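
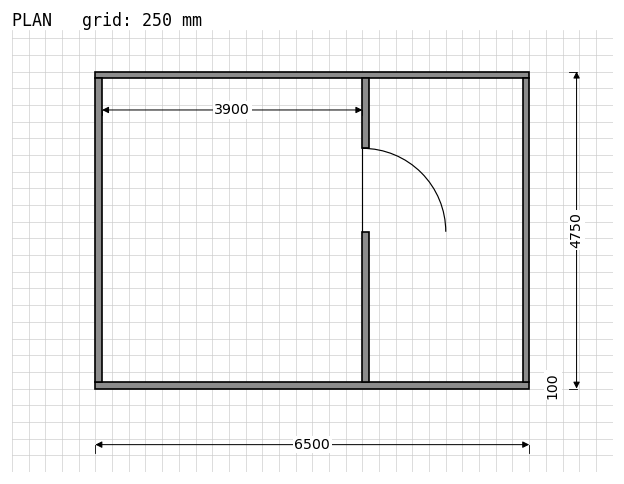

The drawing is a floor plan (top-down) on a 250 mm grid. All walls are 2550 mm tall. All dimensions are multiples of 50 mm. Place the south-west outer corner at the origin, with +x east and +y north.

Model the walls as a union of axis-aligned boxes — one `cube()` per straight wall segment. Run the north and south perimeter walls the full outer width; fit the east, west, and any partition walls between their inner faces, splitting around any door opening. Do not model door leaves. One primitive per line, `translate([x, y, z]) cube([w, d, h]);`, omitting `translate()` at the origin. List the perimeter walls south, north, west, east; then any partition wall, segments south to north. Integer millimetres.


cube([6500, 100, 2550]);
translate([0, 4650, 0]) cube([6500, 100, 2550]);
translate([0, 100, 0]) cube([100, 4550, 2550]);
translate([6400, 100, 0]) cube([100, 4550, 2550]);
translate([4000, 100, 0]) cube([100, 2250, 2550]);
translate([4000, 3600, 0]) cube([100, 1050, 2550]);


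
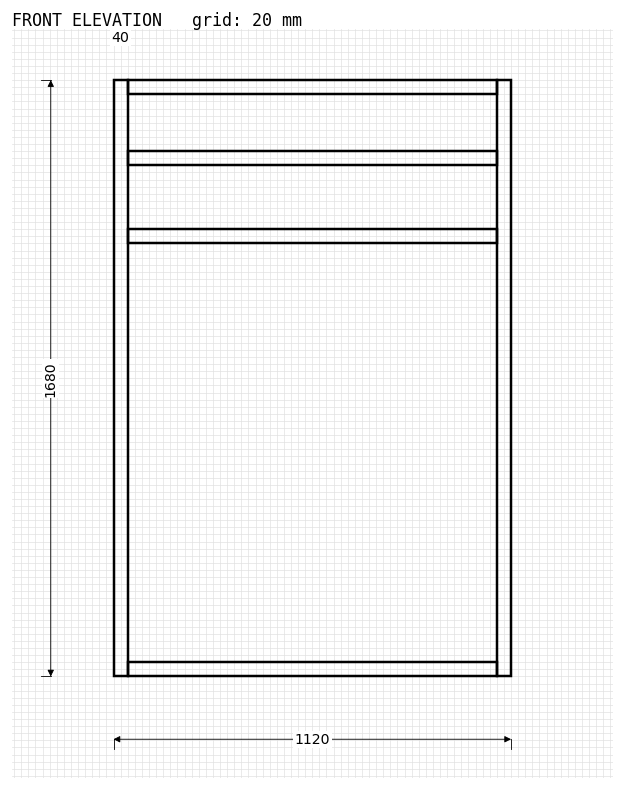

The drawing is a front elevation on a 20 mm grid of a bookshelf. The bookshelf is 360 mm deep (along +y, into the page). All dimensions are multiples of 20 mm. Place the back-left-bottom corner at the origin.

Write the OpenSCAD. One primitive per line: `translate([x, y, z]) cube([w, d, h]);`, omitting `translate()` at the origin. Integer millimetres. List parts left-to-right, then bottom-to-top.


cube([40, 360, 1680]);
translate([40, 0, 0]) cube([1040, 360, 40]);
translate([40, 0, 1220]) cube([1040, 360, 40]);
translate([40, 0, 1440]) cube([1040, 360, 40]);
translate([40, 0, 1640]) cube([1040, 360, 40]);
translate([1080, 0, 0]) cube([40, 360, 1680]);


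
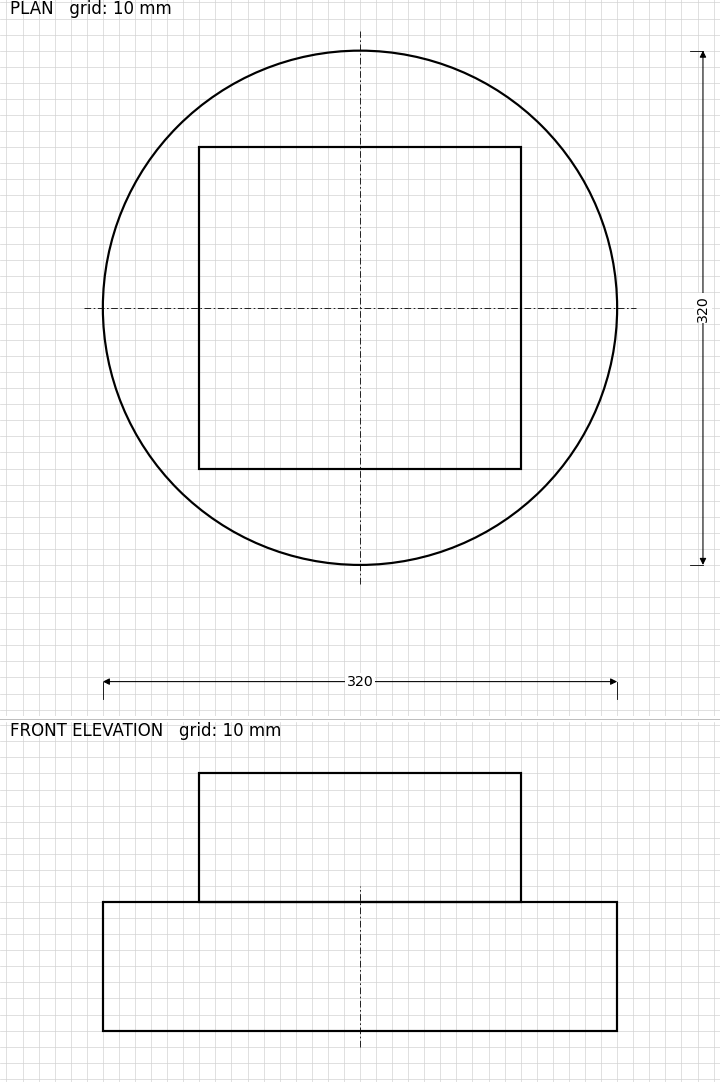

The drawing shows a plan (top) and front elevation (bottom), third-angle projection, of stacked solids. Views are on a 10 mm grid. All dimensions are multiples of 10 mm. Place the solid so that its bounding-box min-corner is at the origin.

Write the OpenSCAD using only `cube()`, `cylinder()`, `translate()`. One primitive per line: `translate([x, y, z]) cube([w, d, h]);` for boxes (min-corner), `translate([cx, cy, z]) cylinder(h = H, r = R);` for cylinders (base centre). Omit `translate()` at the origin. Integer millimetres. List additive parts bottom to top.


translate([160, 160, 0]) cylinder(h = 80, r = 160);
translate([60, 60, 80]) cube([200, 200, 80]);


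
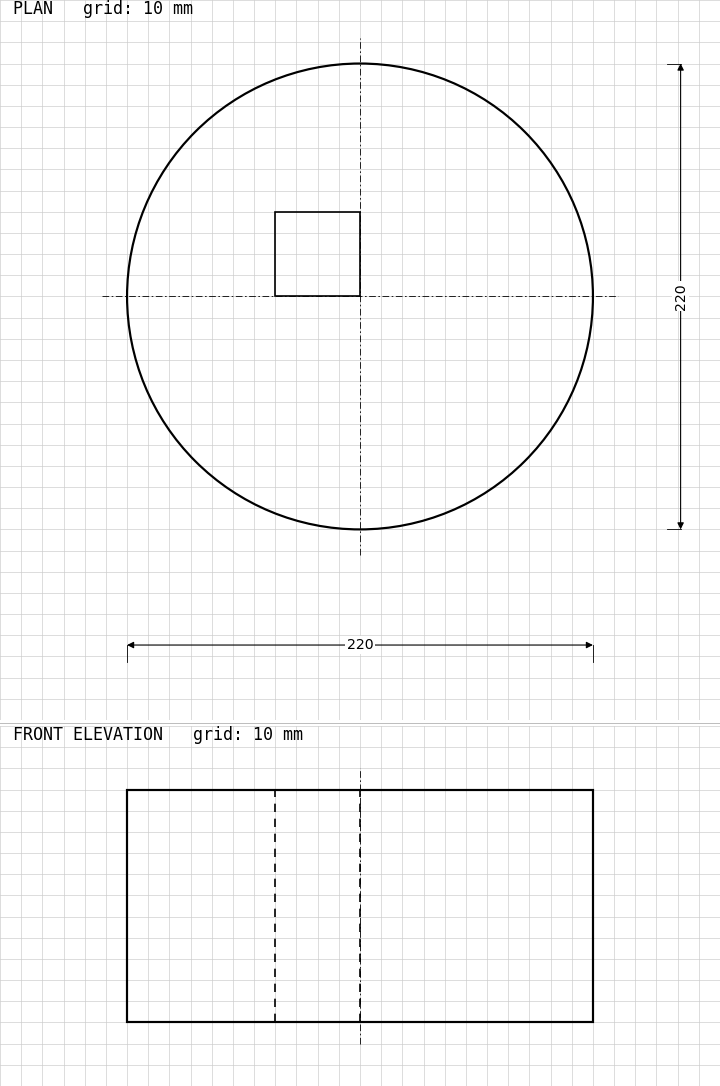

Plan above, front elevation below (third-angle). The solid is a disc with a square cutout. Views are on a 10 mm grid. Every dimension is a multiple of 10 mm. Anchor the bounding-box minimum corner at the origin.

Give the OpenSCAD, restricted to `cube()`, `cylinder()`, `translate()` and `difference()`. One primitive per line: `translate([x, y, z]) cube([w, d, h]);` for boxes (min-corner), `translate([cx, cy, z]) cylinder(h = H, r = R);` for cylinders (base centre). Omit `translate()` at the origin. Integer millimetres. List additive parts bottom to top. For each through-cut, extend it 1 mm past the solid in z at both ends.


difference() {
  translate([110, 110, 0]) cylinder(h = 110, r = 110);
  translate([70, 110, -1]) cube([40, 40, 112]);
}


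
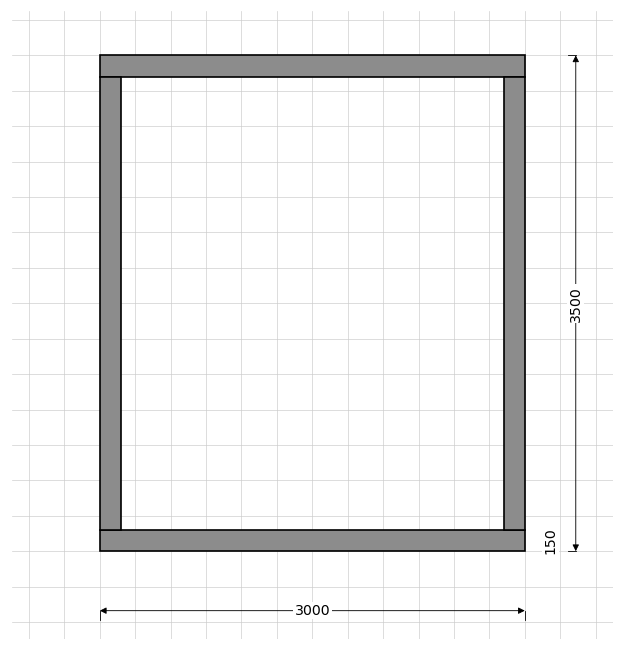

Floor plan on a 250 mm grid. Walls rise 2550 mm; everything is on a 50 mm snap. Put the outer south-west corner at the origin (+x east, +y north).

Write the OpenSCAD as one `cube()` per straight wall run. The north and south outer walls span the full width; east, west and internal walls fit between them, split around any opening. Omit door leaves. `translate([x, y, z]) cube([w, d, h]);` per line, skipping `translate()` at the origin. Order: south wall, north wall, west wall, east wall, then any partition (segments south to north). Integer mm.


cube([3000, 150, 2550]);
translate([0, 3350, 0]) cube([3000, 150, 2550]);
translate([0, 150, 0]) cube([150, 3200, 2550]);
translate([2850, 150, 0]) cube([150, 3200, 2550]);


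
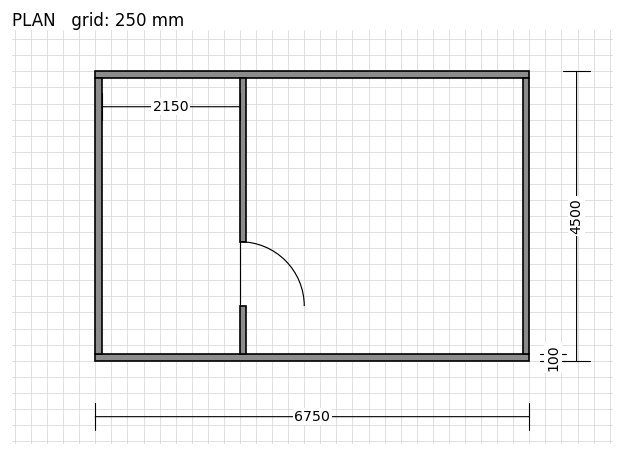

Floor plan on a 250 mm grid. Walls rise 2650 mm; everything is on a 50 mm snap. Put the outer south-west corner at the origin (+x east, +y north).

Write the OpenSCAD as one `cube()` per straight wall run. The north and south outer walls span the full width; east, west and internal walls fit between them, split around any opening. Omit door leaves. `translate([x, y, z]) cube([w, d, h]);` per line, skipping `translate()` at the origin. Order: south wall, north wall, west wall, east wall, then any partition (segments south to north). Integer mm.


cube([6750, 100, 2650]);
translate([0, 4400, 0]) cube([6750, 100, 2650]);
translate([0, 100, 0]) cube([100, 4300, 2650]);
translate([6650, 100, 0]) cube([100, 4300, 2650]);
translate([2250, 100, 0]) cube([100, 750, 2650]);
translate([2250, 1850, 0]) cube([100, 2550, 2650]);


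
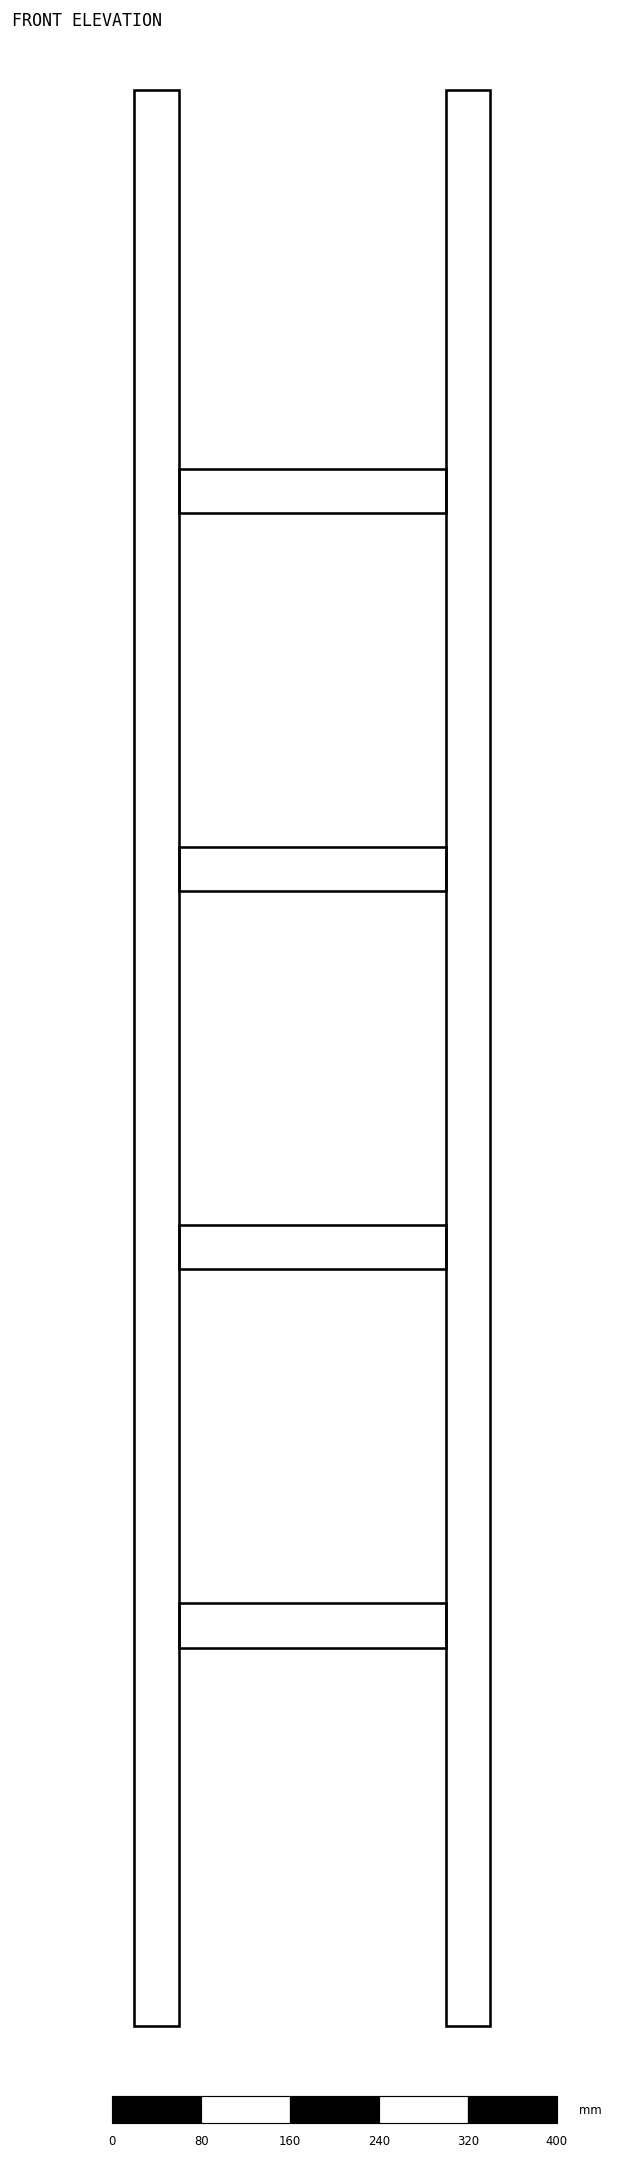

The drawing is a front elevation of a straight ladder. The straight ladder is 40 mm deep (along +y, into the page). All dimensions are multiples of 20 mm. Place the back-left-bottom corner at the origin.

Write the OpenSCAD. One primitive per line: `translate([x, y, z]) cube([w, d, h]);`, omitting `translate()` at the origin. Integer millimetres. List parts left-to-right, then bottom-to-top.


cube([40, 40, 1740]);
translate([40, 0, 340]) cube([240, 40, 40]);
translate([40, 0, 680]) cube([240, 40, 40]);
translate([40, 0, 1020]) cube([240, 40, 40]);
translate([40, 0, 1360]) cube([240, 40, 40]);
translate([280, 0, 0]) cube([40, 40, 1740]);


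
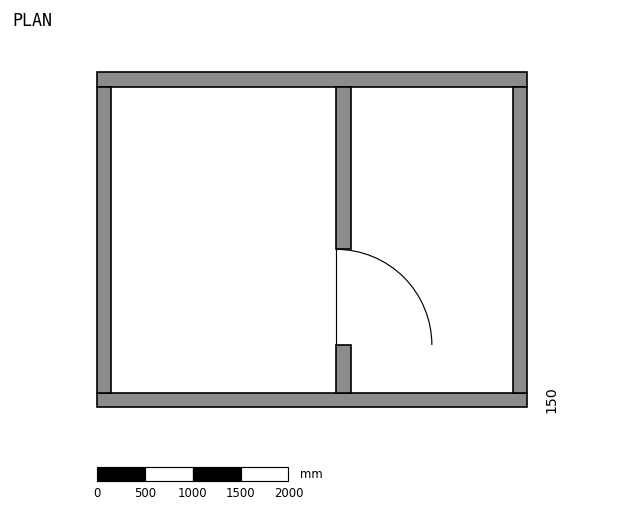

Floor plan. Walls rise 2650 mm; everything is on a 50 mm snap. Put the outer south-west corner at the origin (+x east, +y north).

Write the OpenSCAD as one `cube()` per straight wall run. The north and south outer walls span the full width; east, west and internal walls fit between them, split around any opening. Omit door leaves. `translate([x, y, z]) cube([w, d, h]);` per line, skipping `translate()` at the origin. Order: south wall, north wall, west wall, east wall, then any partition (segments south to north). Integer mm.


cube([4500, 150, 2650]);
translate([0, 3350, 0]) cube([4500, 150, 2650]);
translate([0, 150, 0]) cube([150, 3200, 2650]);
translate([4350, 150, 0]) cube([150, 3200, 2650]);
translate([2500, 150, 0]) cube([150, 500, 2650]);
translate([2500, 1650, 0]) cube([150, 1700, 2650]);


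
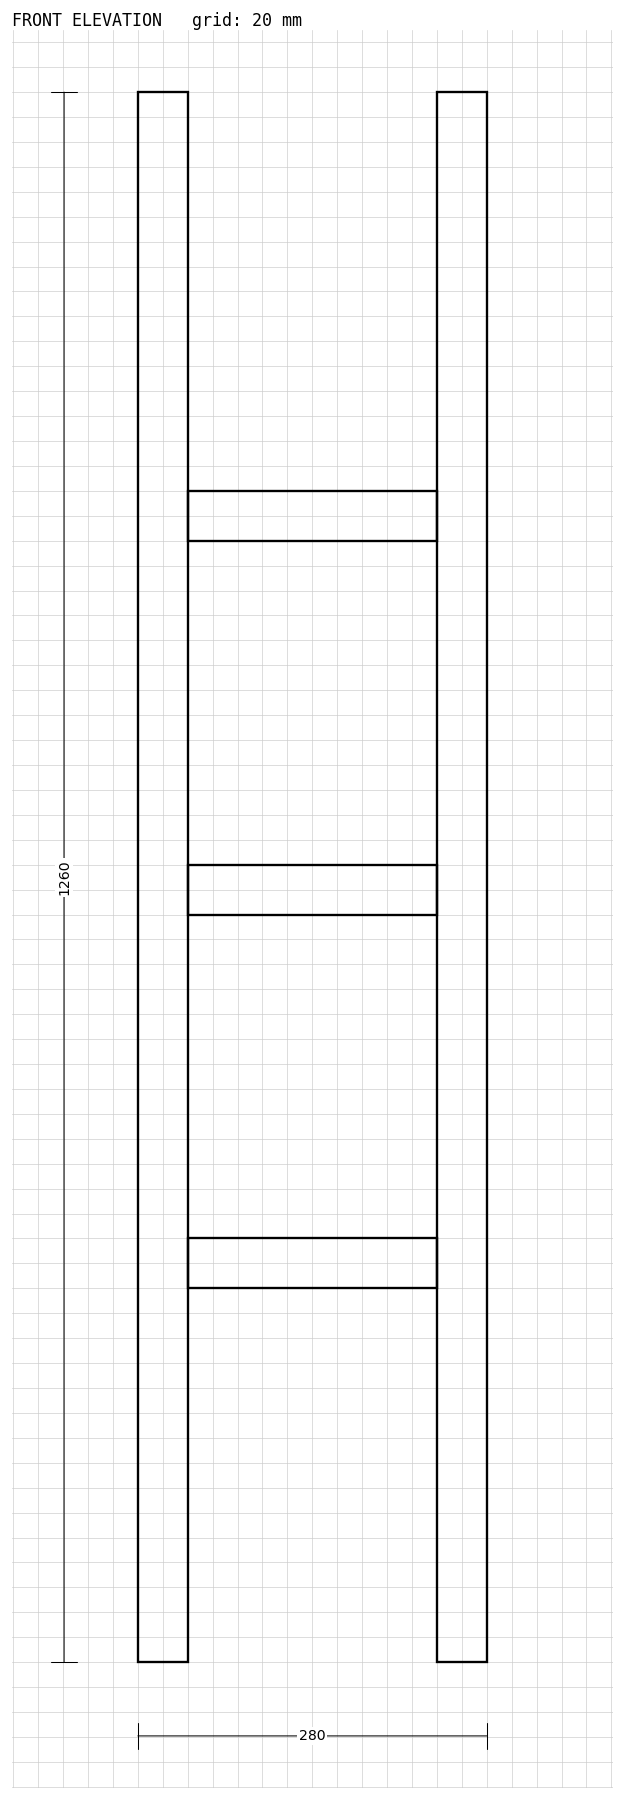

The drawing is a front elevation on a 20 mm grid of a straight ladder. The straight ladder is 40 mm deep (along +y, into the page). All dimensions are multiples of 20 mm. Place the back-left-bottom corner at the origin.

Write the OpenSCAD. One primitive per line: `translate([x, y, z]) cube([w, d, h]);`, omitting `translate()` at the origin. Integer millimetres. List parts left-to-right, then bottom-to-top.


cube([40, 40, 1260]);
translate([40, 0, 300]) cube([200, 40, 40]);
translate([40, 0, 600]) cube([200, 40, 40]);
translate([40, 0, 900]) cube([200, 40, 40]);
translate([240, 0, 0]) cube([40, 40, 1260]);


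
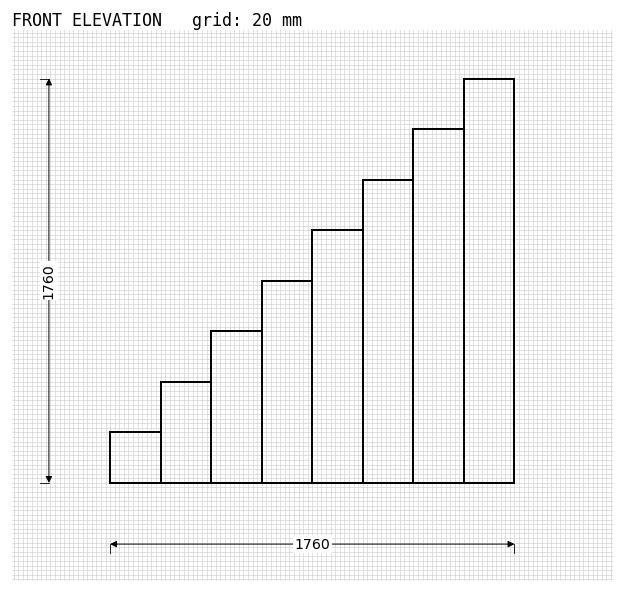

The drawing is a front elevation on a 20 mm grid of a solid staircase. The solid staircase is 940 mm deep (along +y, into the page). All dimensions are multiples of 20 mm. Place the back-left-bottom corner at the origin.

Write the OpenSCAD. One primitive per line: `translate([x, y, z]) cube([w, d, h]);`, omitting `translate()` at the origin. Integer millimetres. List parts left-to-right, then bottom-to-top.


cube([220, 940, 220]);
translate([220, 0, 0]) cube([220, 940, 440]);
translate([440, 0, 0]) cube([220, 940, 660]);
translate([660, 0, 0]) cube([220, 940, 880]);
translate([880, 0, 0]) cube([220, 940, 1100]);
translate([1100, 0, 0]) cube([220, 940, 1320]);
translate([1320, 0, 0]) cube([220, 940, 1540]);
translate([1540, 0, 0]) cube([220, 940, 1760]);


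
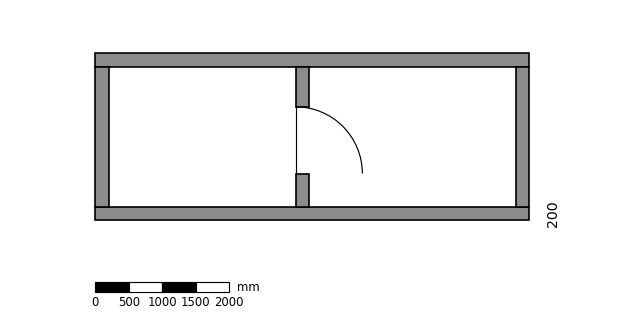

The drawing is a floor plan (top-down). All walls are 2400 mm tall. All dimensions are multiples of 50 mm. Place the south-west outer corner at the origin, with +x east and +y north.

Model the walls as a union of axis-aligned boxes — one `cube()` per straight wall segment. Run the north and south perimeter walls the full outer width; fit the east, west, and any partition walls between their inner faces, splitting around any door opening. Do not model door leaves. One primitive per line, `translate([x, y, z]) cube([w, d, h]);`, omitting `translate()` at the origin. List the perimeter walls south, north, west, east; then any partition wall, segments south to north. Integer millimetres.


cube([6500, 200, 2400]);
translate([0, 2300, 0]) cube([6500, 200, 2400]);
translate([0, 200, 0]) cube([200, 2100, 2400]);
translate([6300, 200, 0]) cube([200, 2100, 2400]);
translate([3000, 200, 0]) cube([200, 500, 2400]);
translate([3000, 1700, 0]) cube([200, 600, 2400]);


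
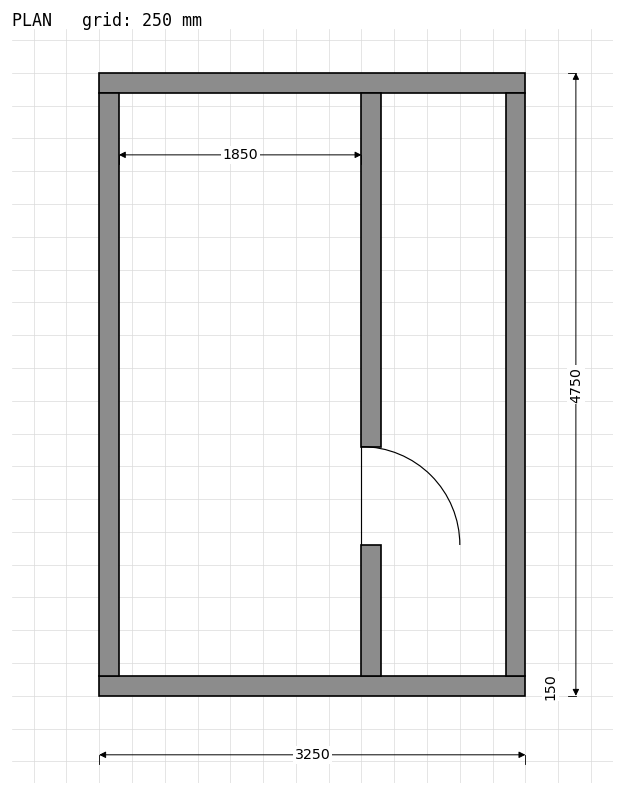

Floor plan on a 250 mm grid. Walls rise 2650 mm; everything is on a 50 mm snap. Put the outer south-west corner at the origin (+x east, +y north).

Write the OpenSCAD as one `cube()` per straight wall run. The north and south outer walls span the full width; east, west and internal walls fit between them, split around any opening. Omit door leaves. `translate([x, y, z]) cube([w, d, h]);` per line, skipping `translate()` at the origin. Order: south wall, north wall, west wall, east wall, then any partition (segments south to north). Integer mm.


cube([3250, 150, 2650]);
translate([0, 4600, 0]) cube([3250, 150, 2650]);
translate([0, 150, 0]) cube([150, 4450, 2650]);
translate([3100, 150, 0]) cube([150, 4450, 2650]);
translate([2000, 150, 0]) cube([150, 1000, 2650]);
translate([2000, 1900, 0]) cube([150, 2700, 2650]);


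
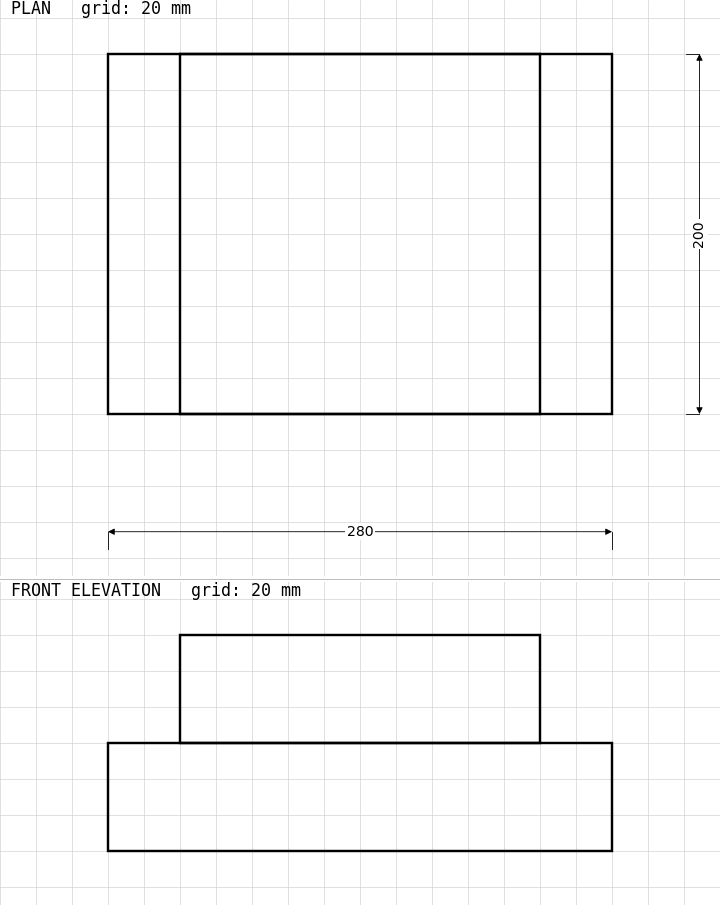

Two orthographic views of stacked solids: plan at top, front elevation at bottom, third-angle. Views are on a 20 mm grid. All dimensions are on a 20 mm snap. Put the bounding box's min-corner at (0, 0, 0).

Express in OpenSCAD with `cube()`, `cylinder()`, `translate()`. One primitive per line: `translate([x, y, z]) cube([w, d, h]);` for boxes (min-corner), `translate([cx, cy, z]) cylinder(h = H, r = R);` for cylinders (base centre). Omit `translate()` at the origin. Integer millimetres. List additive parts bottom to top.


cube([280, 200, 60]);
translate([40, 0, 60]) cube([200, 200, 60]);


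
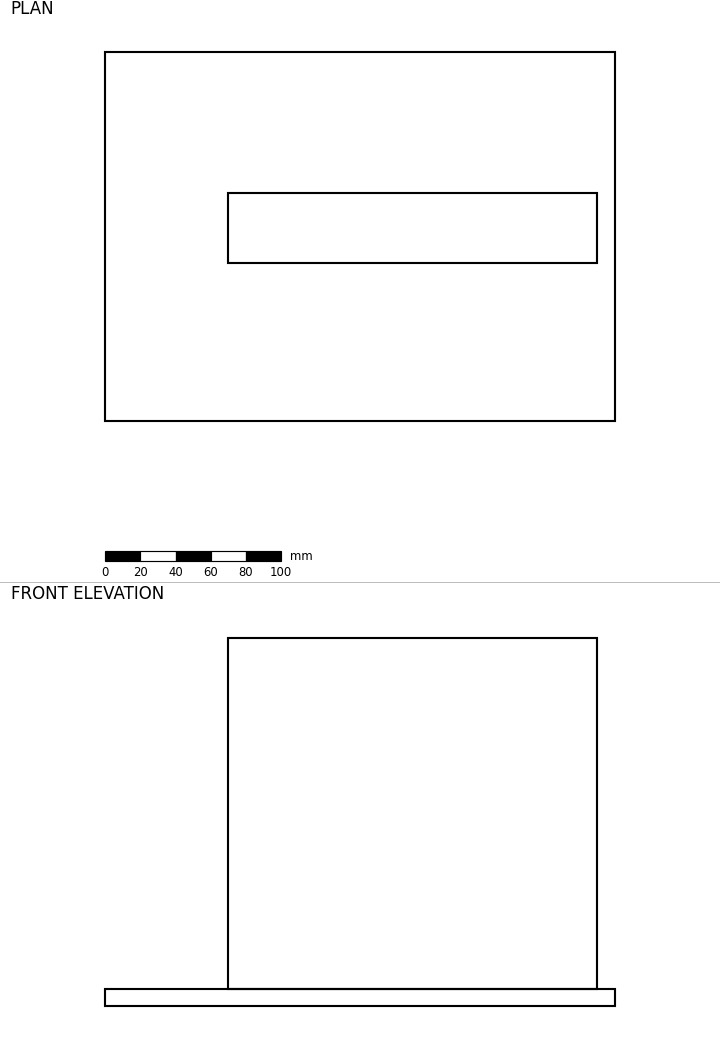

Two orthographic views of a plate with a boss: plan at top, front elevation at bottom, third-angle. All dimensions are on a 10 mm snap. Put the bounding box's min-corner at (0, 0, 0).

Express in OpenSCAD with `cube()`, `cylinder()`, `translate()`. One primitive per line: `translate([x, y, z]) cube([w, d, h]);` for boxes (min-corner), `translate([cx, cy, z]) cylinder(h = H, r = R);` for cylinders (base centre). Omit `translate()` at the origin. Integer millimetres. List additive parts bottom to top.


cube([290, 210, 10]);
translate([70, 90, 10]) cube([210, 40, 200]);


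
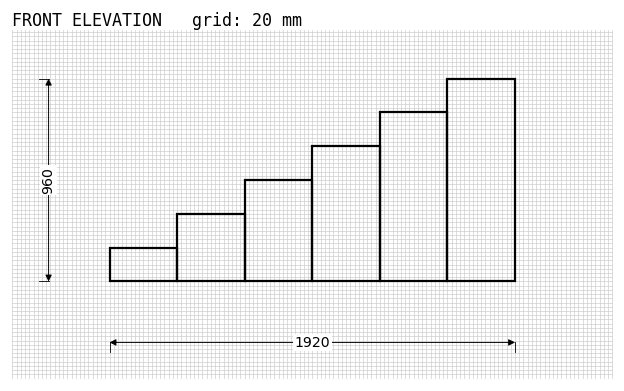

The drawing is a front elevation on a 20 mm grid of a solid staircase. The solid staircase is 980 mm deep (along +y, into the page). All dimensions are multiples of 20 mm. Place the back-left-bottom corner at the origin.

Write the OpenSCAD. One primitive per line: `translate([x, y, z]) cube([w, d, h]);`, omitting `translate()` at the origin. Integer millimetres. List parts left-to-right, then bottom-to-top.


cube([320, 980, 160]);
translate([320, 0, 0]) cube([320, 980, 320]);
translate([640, 0, 0]) cube([320, 980, 480]);
translate([960, 0, 0]) cube([320, 980, 640]);
translate([1280, 0, 0]) cube([320, 980, 800]);
translate([1600, 0, 0]) cube([320, 980, 960]);


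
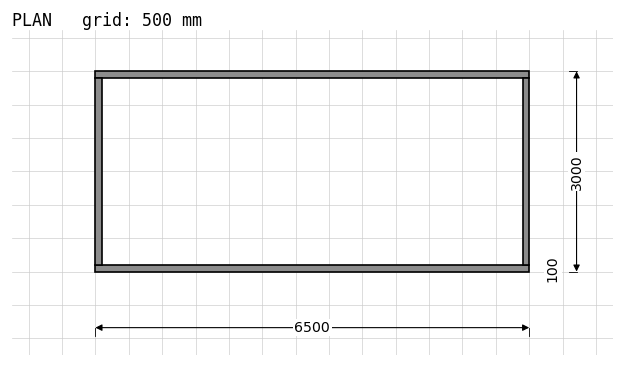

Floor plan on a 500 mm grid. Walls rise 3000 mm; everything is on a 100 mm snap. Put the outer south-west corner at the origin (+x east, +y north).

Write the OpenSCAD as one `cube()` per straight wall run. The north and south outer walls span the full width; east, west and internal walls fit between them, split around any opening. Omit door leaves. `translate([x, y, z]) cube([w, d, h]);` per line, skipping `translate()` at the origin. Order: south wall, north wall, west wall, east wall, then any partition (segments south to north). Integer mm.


cube([6500, 100, 3000]);
translate([0, 2900, 0]) cube([6500, 100, 3000]);
translate([0, 100, 0]) cube([100, 2800, 3000]);
translate([6400, 100, 0]) cube([100, 2800, 3000]);


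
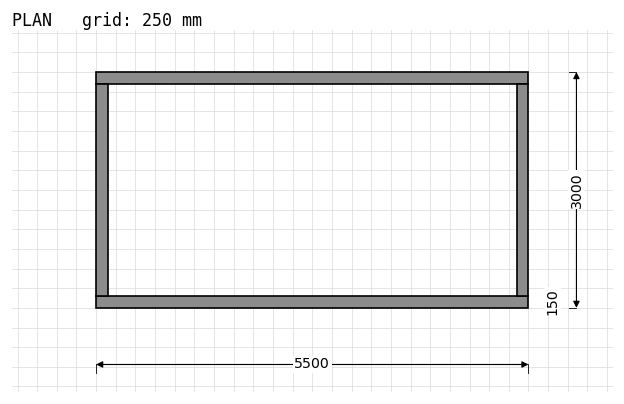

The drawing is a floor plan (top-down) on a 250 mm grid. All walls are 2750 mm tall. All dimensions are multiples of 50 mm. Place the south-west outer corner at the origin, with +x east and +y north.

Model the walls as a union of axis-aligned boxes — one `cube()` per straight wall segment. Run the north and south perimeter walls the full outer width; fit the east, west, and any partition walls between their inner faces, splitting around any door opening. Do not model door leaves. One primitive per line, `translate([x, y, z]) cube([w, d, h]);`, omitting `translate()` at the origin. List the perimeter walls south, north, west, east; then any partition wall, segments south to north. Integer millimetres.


cube([5500, 150, 2750]);
translate([0, 2850, 0]) cube([5500, 150, 2750]);
translate([0, 150, 0]) cube([150, 2700, 2750]);
translate([5350, 150, 0]) cube([150, 2700, 2750]);


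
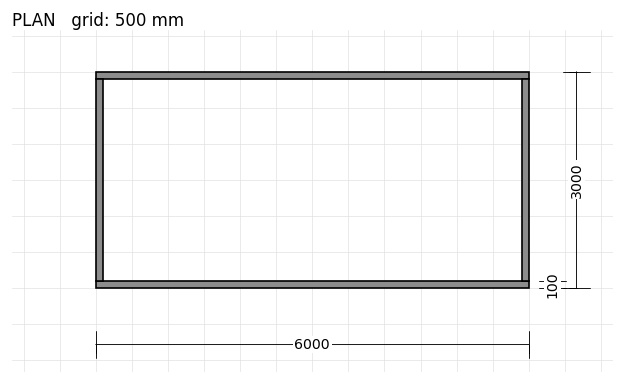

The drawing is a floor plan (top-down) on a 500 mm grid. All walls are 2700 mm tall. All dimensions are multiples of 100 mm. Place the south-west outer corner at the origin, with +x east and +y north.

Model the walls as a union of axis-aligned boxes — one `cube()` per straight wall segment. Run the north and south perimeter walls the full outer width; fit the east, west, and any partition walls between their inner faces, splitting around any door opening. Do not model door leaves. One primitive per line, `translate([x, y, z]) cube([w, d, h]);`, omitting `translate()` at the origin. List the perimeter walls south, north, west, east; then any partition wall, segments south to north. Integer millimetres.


cube([6000, 100, 2700]);
translate([0, 2900, 0]) cube([6000, 100, 2700]);
translate([0, 100, 0]) cube([100, 2800, 2700]);
translate([5900, 100, 0]) cube([100, 2800, 2700]);


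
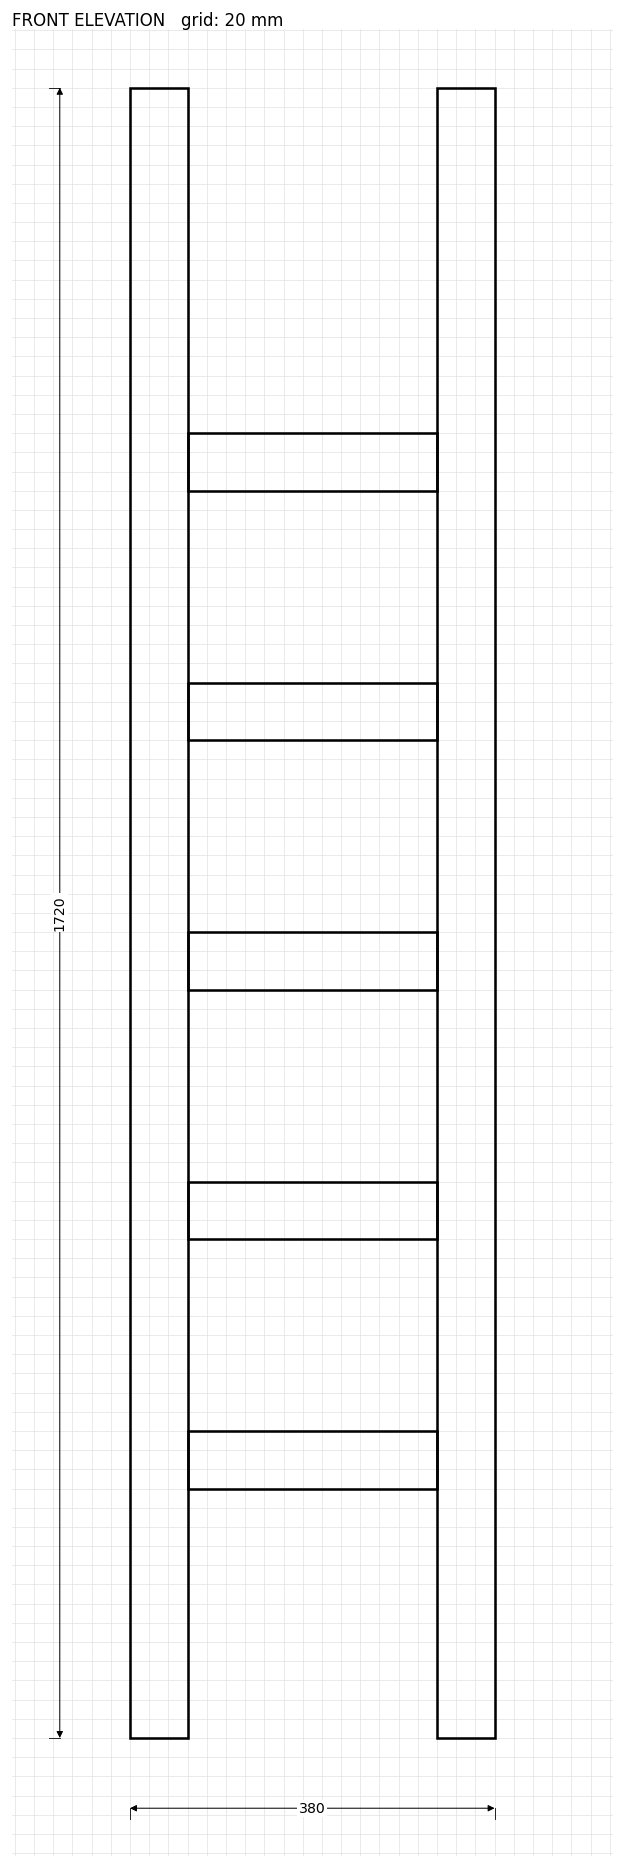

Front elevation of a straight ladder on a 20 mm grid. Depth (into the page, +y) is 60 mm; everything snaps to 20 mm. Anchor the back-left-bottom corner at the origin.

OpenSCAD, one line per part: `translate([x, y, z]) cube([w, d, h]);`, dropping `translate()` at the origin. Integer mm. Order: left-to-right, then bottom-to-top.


cube([60, 60, 1720]);
translate([60, 0, 260]) cube([260, 60, 60]);
translate([60, 0, 520]) cube([260, 60, 60]);
translate([60, 0, 780]) cube([260, 60, 60]);
translate([60, 0, 1040]) cube([260, 60, 60]);
translate([60, 0, 1300]) cube([260, 60, 60]);
translate([320, 0, 0]) cube([60, 60, 1720]);


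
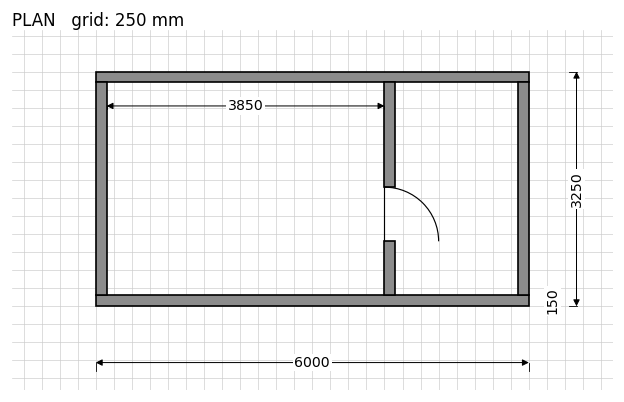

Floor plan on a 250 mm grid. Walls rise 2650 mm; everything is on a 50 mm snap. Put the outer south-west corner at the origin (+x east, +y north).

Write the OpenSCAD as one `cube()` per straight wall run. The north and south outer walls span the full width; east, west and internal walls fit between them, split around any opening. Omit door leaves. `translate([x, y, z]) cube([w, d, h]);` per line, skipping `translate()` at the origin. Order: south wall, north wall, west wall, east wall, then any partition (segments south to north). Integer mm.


cube([6000, 150, 2650]);
translate([0, 3100, 0]) cube([6000, 150, 2650]);
translate([0, 150, 0]) cube([150, 2950, 2650]);
translate([5850, 150, 0]) cube([150, 2950, 2650]);
translate([4000, 150, 0]) cube([150, 750, 2650]);
translate([4000, 1650, 0]) cube([150, 1450, 2650]);


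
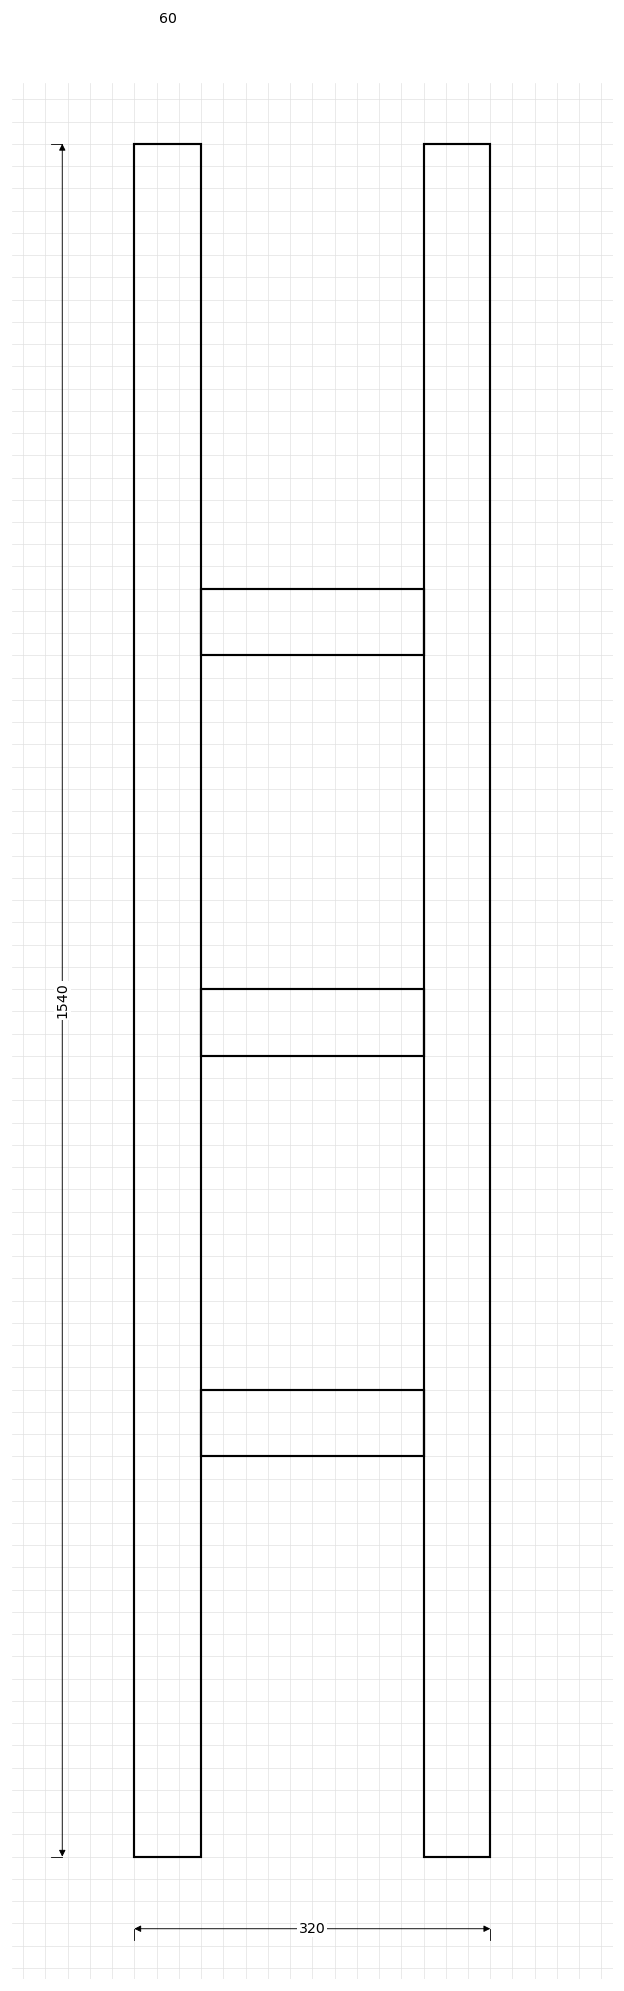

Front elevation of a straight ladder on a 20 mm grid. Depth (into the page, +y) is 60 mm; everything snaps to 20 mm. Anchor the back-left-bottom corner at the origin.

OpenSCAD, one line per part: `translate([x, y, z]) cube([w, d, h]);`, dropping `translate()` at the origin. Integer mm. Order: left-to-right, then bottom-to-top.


cube([60, 60, 1540]);
translate([60, 0, 360]) cube([200, 60, 60]);
translate([60, 0, 720]) cube([200, 60, 60]);
translate([60, 0, 1080]) cube([200, 60, 60]);
translate([260, 0, 0]) cube([60, 60, 1540]);


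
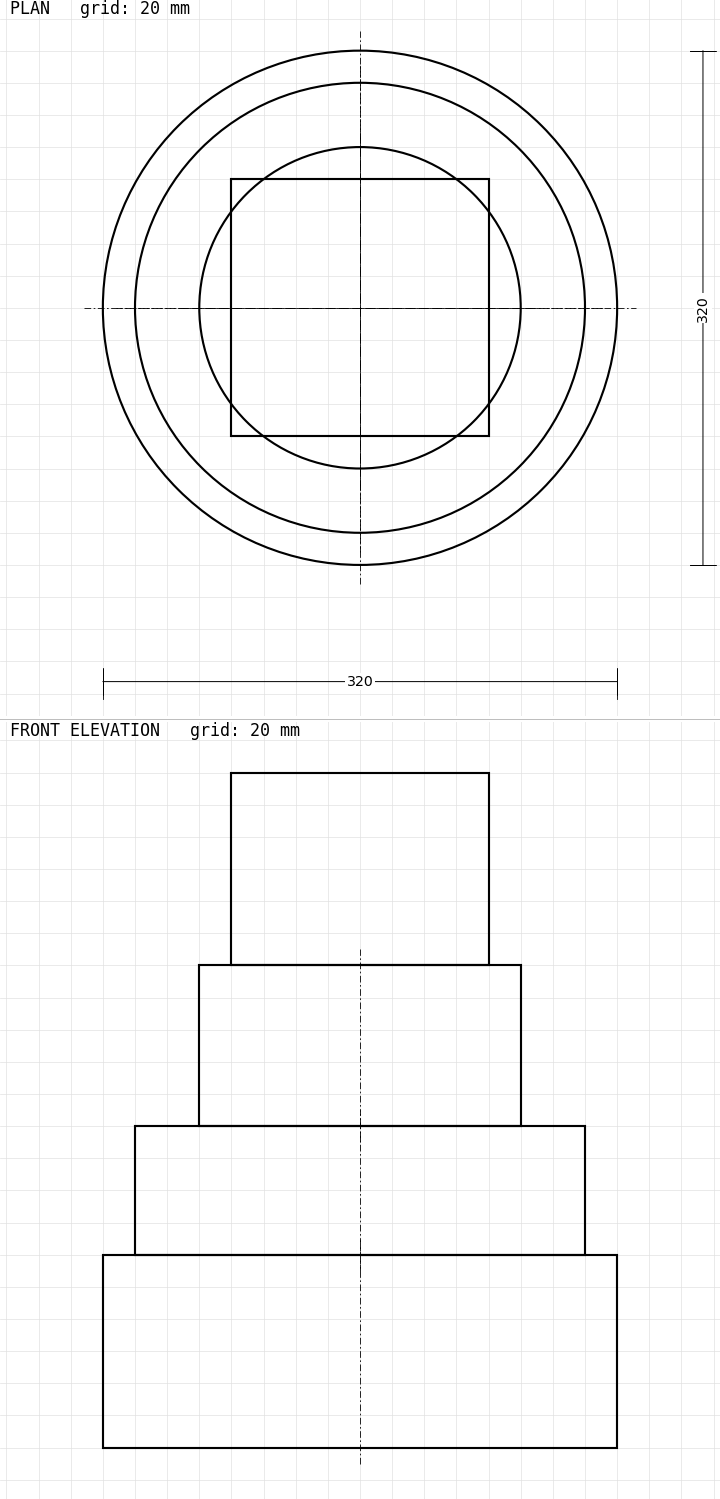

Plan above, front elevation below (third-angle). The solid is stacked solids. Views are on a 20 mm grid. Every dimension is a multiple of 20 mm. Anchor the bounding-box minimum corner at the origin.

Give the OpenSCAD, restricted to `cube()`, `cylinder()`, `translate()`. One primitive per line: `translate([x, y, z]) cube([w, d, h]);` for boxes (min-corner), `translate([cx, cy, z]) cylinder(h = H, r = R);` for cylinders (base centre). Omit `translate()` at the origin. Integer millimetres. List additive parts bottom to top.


translate([160, 160, 0]) cylinder(h = 120, r = 160);
translate([160, 160, 120]) cylinder(h = 80, r = 140);
translate([160, 160, 200]) cylinder(h = 100, r = 100);
translate([80, 80, 300]) cube([160, 160, 120]);


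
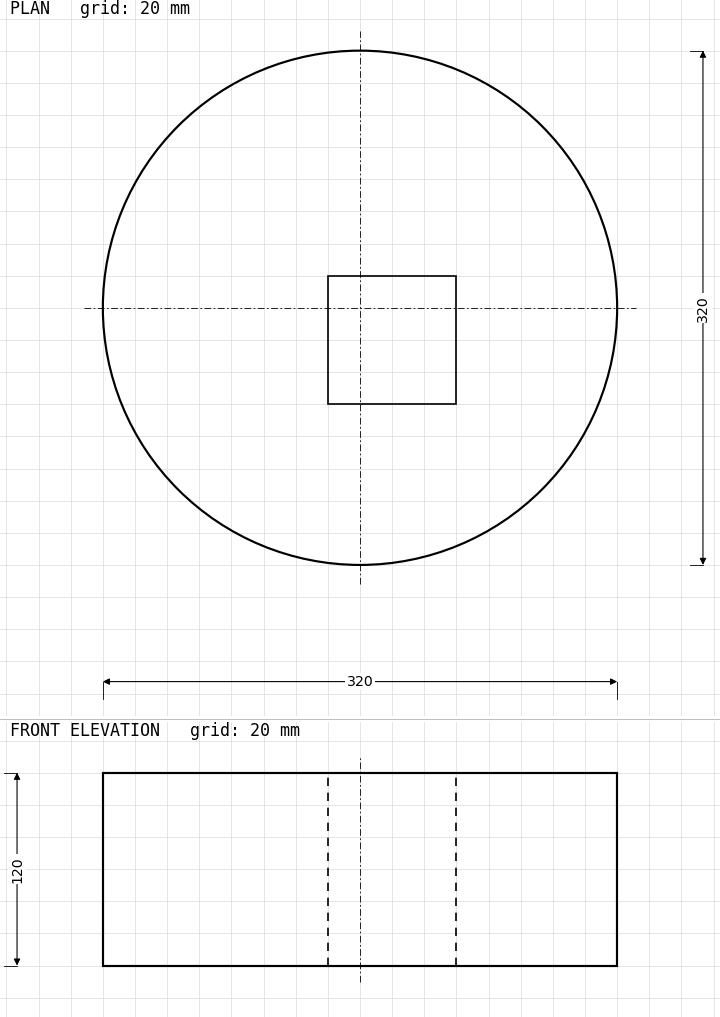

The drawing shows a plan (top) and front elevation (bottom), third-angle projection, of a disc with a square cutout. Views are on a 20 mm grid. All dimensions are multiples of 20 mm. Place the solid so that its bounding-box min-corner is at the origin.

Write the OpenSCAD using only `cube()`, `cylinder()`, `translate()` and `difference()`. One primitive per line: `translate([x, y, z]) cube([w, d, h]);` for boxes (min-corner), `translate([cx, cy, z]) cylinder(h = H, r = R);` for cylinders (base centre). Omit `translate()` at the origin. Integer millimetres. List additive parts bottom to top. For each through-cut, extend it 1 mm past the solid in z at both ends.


difference() {
  translate([160, 160, 0]) cylinder(h = 120, r = 160);
  translate([140, 100, -1]) cube([80, 80, 122]);
}


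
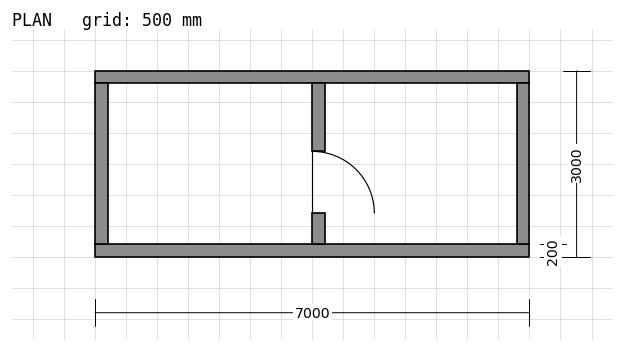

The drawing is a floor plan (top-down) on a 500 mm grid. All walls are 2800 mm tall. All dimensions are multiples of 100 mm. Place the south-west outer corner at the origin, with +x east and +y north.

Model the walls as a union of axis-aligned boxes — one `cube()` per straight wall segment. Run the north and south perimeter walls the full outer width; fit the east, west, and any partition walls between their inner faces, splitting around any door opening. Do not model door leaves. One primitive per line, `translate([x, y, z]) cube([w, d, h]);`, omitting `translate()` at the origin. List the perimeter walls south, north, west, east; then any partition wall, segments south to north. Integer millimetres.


cube([7000, 200, 2800]);
translate([0, 2800, 0]) cube([7000, 200, 2800]);
translate([0, 200, 0]) cube([200, 2600, 2800]);
translate([6800, 200, 0]) cube([200, 2600, 2800]);
translate([3500, 200, 0]) cube([200, 500, 2800]);
translate([3500, 1700, 0]) cube([200, 1100, 2800]);


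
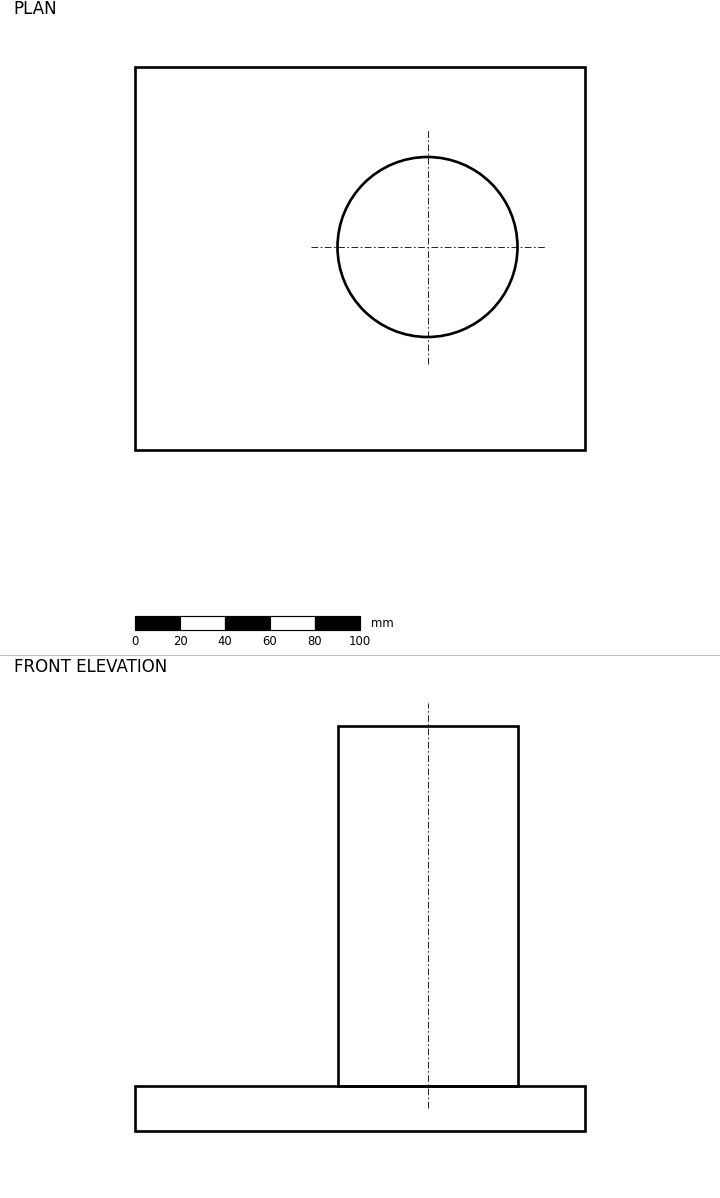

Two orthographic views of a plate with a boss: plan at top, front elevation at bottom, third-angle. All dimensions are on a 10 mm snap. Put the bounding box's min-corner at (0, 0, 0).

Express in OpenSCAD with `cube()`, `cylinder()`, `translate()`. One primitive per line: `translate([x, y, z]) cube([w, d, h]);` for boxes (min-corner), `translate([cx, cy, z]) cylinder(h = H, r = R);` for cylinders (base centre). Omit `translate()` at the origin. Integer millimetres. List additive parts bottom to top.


cube([200, 170, 20]);
translate([130, 90, 20]) cylinder(h = 160, r = 40);


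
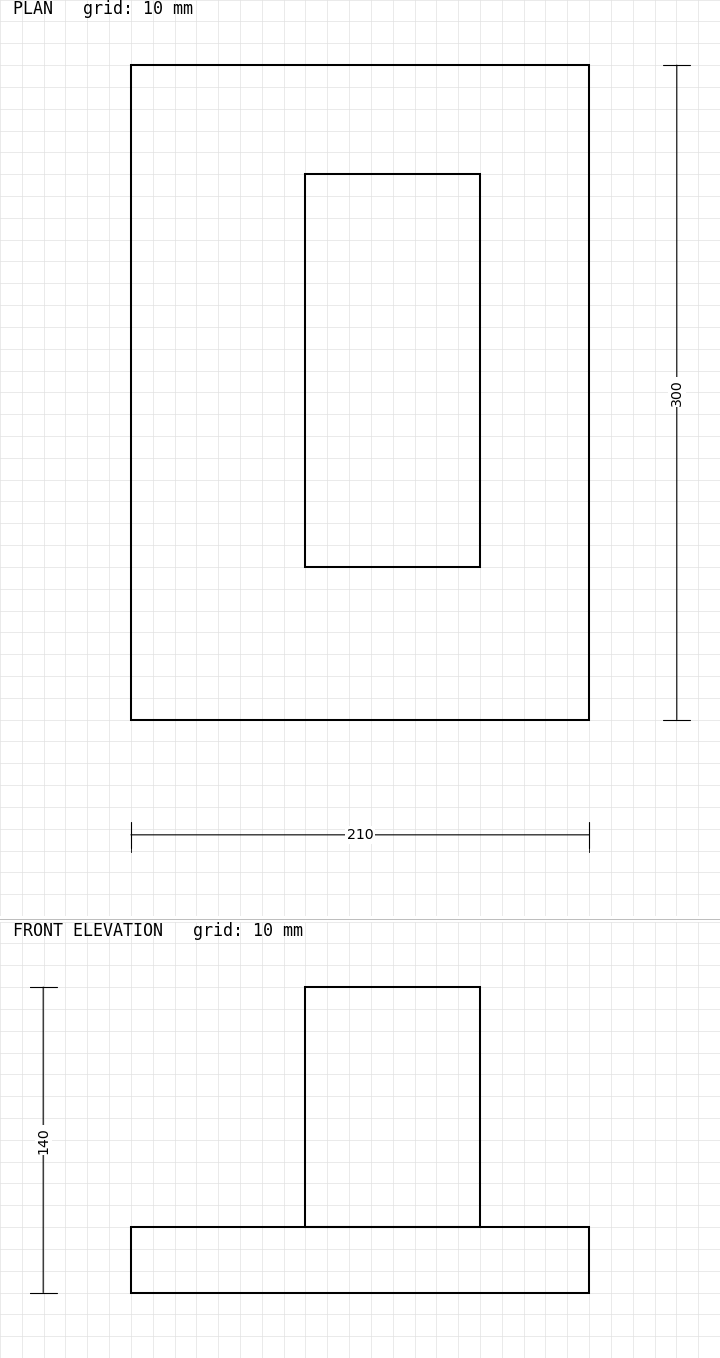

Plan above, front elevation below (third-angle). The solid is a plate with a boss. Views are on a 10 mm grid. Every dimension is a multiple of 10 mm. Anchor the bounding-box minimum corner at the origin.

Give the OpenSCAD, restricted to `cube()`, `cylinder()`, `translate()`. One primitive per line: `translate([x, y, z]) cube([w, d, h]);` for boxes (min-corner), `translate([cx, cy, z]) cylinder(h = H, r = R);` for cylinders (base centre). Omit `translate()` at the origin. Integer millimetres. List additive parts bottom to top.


cube([210, 300, 30]);
translate([80, 70, 30]) cube([80, 180, 110]);


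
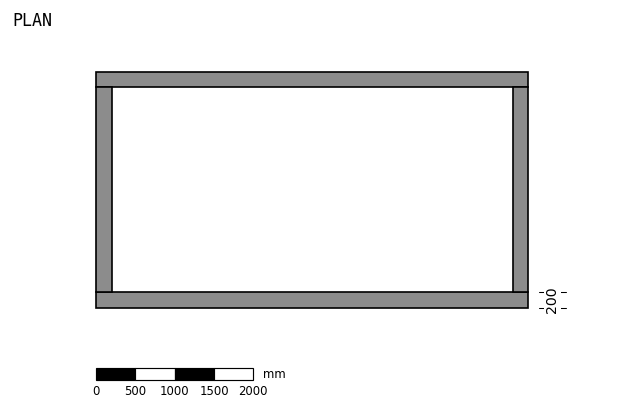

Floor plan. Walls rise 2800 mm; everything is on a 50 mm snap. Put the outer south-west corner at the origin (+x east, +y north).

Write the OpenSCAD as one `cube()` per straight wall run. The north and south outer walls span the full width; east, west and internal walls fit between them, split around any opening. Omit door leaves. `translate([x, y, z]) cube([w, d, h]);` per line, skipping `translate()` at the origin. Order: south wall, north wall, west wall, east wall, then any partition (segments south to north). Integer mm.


cube([5500, 200, 2800]);
translate([0, 2800, 0]) cube([5500, 200, 2800]);
translate([0, 200, 0]) cube([200, 2600, 2800]);
translate([5300, 200, 0]) cube([200, 2600, 2800]);


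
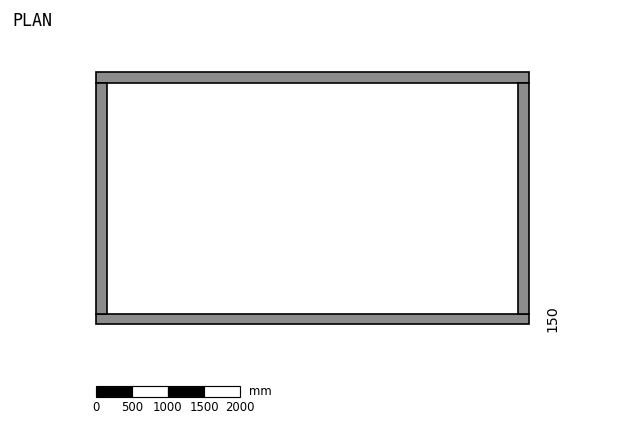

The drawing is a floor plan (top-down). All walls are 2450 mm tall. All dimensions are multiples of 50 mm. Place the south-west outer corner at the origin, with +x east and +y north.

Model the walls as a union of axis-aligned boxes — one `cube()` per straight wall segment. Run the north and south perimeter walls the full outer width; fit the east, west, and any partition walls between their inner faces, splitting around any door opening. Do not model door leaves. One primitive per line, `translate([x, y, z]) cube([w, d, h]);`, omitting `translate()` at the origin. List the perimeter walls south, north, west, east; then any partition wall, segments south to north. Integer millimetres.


cube([6000, 150, 2450]);
translate([0, 3350, 0]) cube([6000, 150, 2450]);
translate([0, 150, 0]) cube([150, 3200, 2450]);
translate([5850, 150, 0]) cube([150, 3200, 2450]);


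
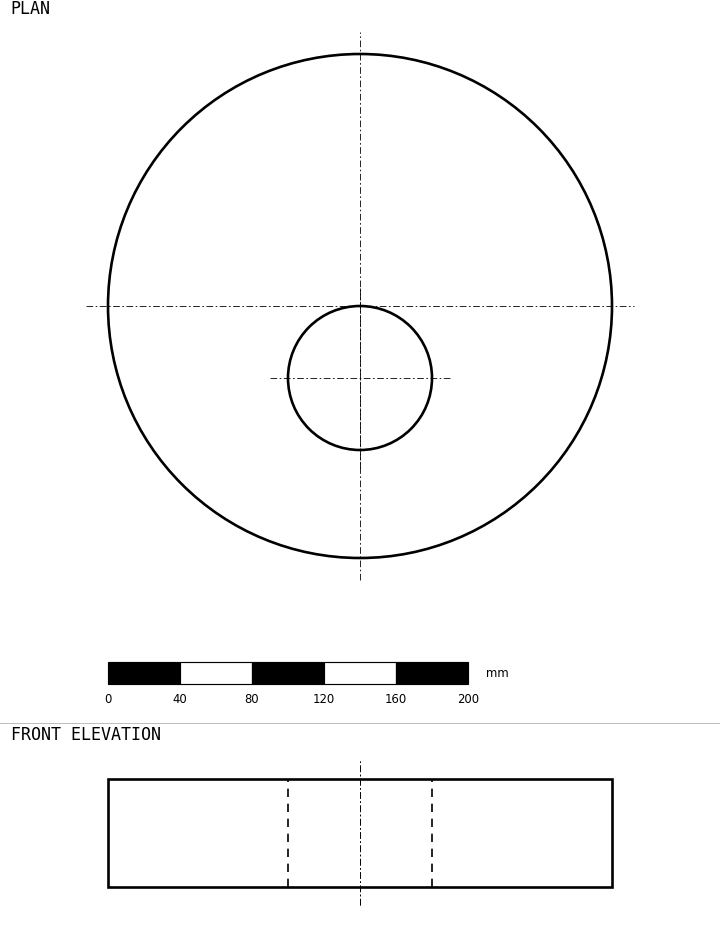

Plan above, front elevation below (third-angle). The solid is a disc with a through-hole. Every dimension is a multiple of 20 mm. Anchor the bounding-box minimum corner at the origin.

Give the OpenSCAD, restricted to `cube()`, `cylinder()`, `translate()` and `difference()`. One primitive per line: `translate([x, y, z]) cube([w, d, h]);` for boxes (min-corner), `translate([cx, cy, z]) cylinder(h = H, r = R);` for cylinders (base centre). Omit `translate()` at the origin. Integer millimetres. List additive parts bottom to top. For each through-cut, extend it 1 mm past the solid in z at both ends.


difference() {
  translate([140, 140, 0]) cylinder(h = 60, r = 140);
  translate([140, 100, -1]) cylinder(h = 62, r = 40);
}


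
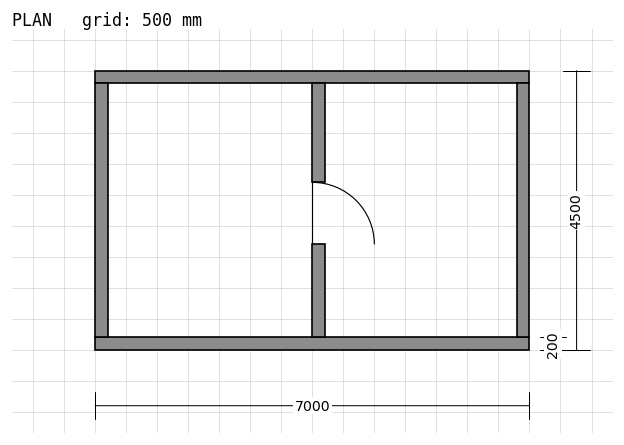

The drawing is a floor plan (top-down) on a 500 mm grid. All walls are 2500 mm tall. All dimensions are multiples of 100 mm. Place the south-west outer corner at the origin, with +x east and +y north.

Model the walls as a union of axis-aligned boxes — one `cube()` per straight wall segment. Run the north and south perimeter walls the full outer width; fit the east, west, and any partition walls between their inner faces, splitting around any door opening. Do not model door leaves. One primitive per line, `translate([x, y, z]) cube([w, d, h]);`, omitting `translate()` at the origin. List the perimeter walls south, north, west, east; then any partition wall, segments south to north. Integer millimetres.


cube([7000, 200, 2500]);
translate([0, 4300, 0]) cube([7000, 200, 2500]);
translate([0, 200, 0]) cube([200, 4100, 2500]);
translate([6800, 200, 0]) cube([200, 4100, 2500]);
translate([3500, 200, 0]) cube([200, 1500, 2500]);
translate([3500, 2700, 0]) cube([200, 1600, 2500]);


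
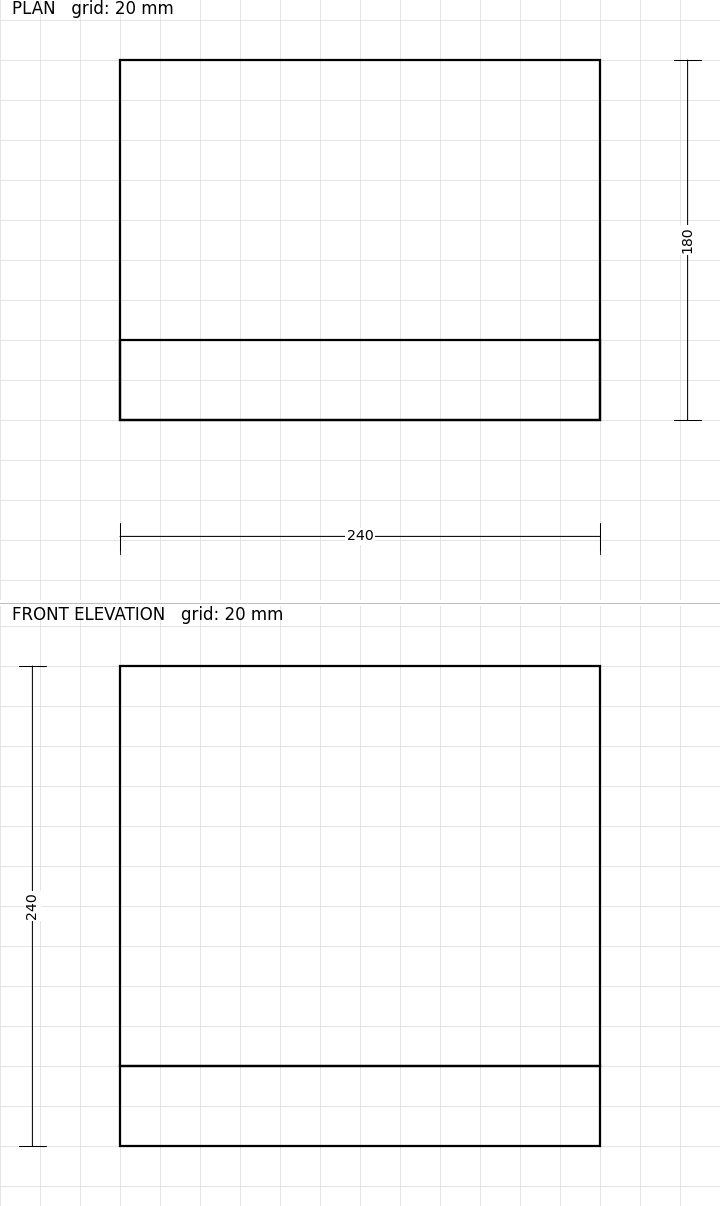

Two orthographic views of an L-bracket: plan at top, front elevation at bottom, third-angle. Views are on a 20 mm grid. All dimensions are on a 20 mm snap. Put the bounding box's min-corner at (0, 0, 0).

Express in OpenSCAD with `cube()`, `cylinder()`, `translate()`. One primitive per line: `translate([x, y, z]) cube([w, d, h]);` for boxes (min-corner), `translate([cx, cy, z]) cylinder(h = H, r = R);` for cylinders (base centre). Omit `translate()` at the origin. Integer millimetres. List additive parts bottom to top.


cube([240, 180, 40]);
translate([0, 0, 40]) cube([240, 40, 200]);


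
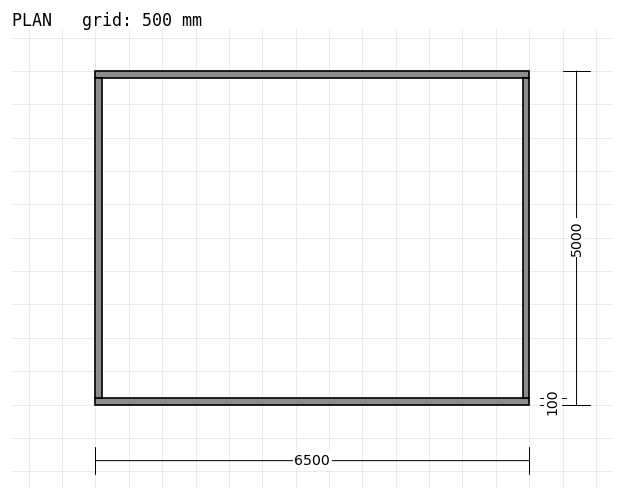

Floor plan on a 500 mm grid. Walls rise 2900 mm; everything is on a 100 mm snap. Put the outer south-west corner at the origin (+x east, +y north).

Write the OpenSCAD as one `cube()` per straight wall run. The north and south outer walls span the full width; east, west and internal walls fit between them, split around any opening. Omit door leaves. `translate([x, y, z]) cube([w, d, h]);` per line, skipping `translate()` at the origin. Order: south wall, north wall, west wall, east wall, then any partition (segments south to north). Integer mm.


cube([6500, 100, 2900]);
translate([0, 4900, 0]) cube([6500, 100, 2900]);
translate([0, 100, 0]) cube([100, 4800, 2900]);
translate([6400, 100, 0]) cube([100, 4800, 2900]);


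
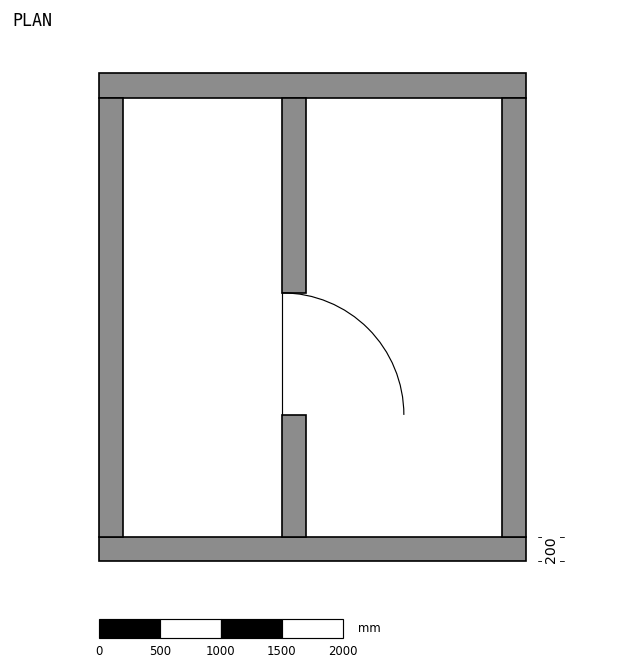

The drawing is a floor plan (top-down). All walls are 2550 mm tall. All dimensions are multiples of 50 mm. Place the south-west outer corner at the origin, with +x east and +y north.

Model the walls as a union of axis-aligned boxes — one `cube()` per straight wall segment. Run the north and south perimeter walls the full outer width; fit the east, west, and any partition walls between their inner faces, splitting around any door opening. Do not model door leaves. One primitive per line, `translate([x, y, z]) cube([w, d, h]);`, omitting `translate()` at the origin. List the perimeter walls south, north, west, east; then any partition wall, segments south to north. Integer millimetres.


cube([3500, 200, 2550]);
translate([0, 3800, 0]) cube([3500, 200, 2550]);
translate([0, 200, 0]) cube([200, 3600, 2550]);
translate([3300, 200, 0]) cube([200, 3600, 2550]);
translate([1500, 200, 0]) cube([200, 1000, 2550]);
translate([1500, 2200, 0]) cube([200, 1600, 2550]);


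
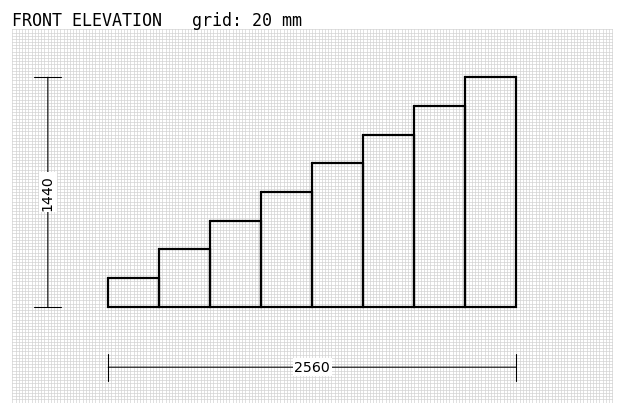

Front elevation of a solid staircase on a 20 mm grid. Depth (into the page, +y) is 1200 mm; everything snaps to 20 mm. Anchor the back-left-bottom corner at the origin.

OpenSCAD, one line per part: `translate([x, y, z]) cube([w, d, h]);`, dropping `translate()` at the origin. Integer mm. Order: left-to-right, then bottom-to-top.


cube([320, 1200, 180]);
translate([320, 0, 0]) cube([320, 1200, 360]);
translate([640, 0, 0]) cube([320, 1200, 540]);
translate([960, 0, 0]) cube([320, 1200, 720]);
translate([1280, 0, 0]) cube([320, 1200, 900]);
translate([1600, 0, 0]) cube([320, 1200, 1080]);
translate([1920, 0, 0]) cube([320, 1200, 1260]);
translate([2240, 0, 0]) cube([320, 1200, 1440]);


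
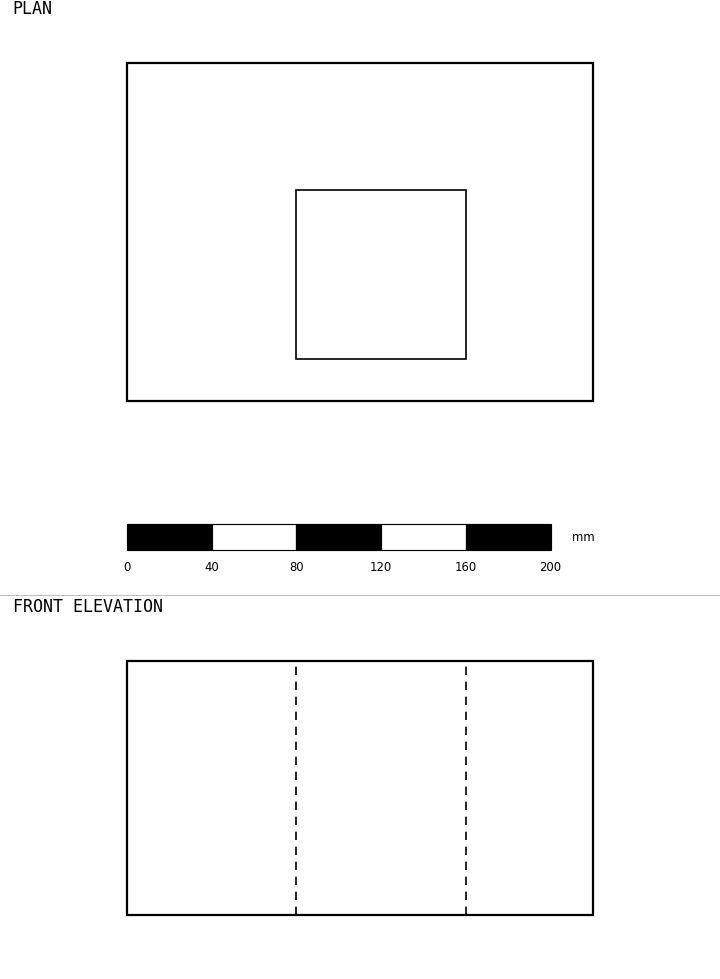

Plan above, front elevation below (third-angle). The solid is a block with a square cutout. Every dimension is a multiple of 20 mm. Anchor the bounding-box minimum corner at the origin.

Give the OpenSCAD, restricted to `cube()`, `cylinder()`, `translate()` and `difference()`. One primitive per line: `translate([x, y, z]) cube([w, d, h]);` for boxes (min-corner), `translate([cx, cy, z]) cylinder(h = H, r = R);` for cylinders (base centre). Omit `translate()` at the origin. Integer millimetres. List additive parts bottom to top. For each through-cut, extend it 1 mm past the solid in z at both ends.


difference() {
  cube([220, 160, 120]);
  translate([80, 20, -1]) cube([80, 80, 122]);
}


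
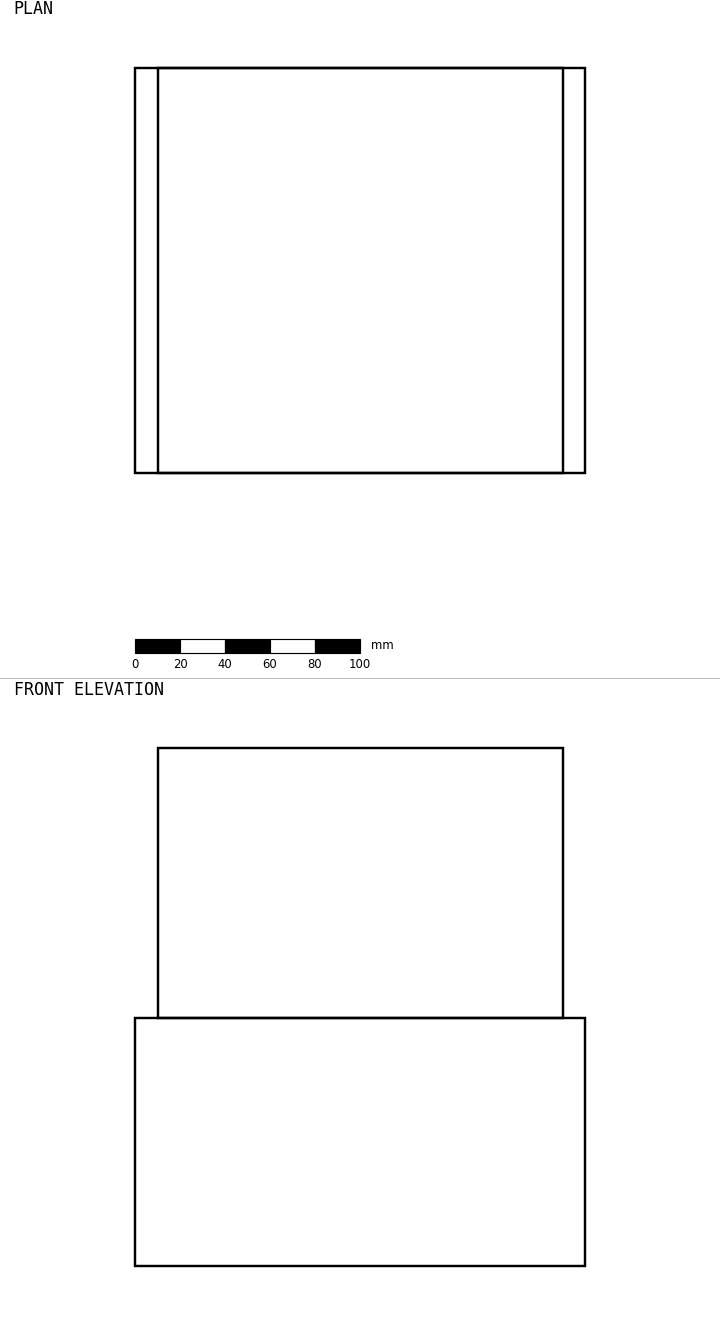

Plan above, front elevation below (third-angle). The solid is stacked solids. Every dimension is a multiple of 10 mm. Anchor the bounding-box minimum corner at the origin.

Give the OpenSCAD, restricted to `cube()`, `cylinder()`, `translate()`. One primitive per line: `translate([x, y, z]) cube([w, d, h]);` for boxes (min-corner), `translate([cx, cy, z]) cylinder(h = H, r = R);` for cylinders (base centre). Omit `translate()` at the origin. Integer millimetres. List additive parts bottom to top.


cube([200, 180, 110]);
translate([10, 0, 110]) cube([180, 180, 120]);


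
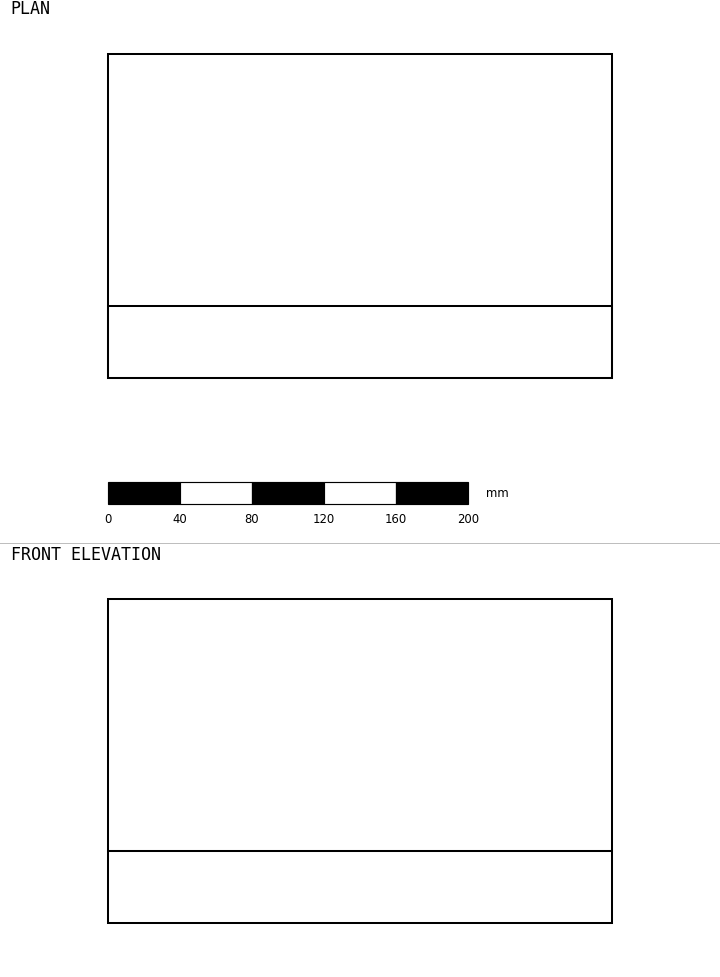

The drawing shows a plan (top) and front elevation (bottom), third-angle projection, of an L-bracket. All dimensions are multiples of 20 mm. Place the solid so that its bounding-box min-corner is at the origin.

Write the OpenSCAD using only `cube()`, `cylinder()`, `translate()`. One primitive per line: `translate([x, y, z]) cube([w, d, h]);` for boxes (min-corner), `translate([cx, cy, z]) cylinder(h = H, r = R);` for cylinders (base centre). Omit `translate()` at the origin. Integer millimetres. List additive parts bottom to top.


cube([280, 180, 40]);
translate([0, 0, 40]) cube([280, 40, 140]);
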